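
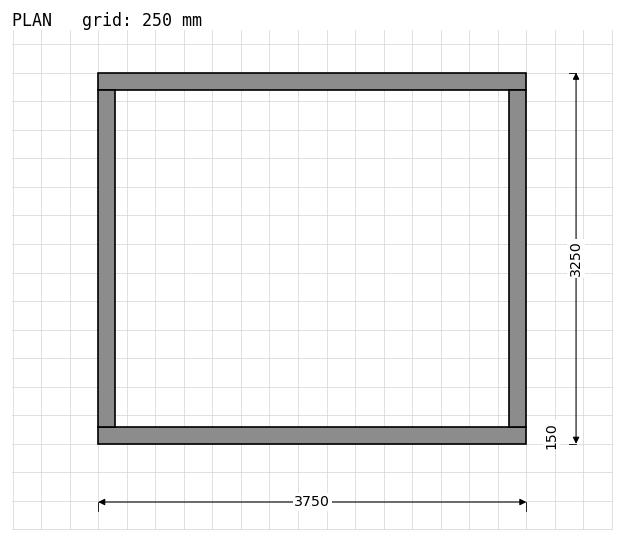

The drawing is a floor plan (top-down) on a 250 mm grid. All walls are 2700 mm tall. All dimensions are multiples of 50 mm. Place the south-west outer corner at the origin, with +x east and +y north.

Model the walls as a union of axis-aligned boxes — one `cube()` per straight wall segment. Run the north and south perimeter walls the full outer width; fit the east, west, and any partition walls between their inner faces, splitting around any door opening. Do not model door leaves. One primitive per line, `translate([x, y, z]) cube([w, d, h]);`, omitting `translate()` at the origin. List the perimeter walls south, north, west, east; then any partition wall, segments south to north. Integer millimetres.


cube([3750, 150, 2700]);
translate([0, 3100, 0]) cube([3750, 150, 2700]);
translate([0, 150, 0]) cube([150, 2950, 2700]);
translate([3600, 150, 0]) cube([150, 2950, 2700]);


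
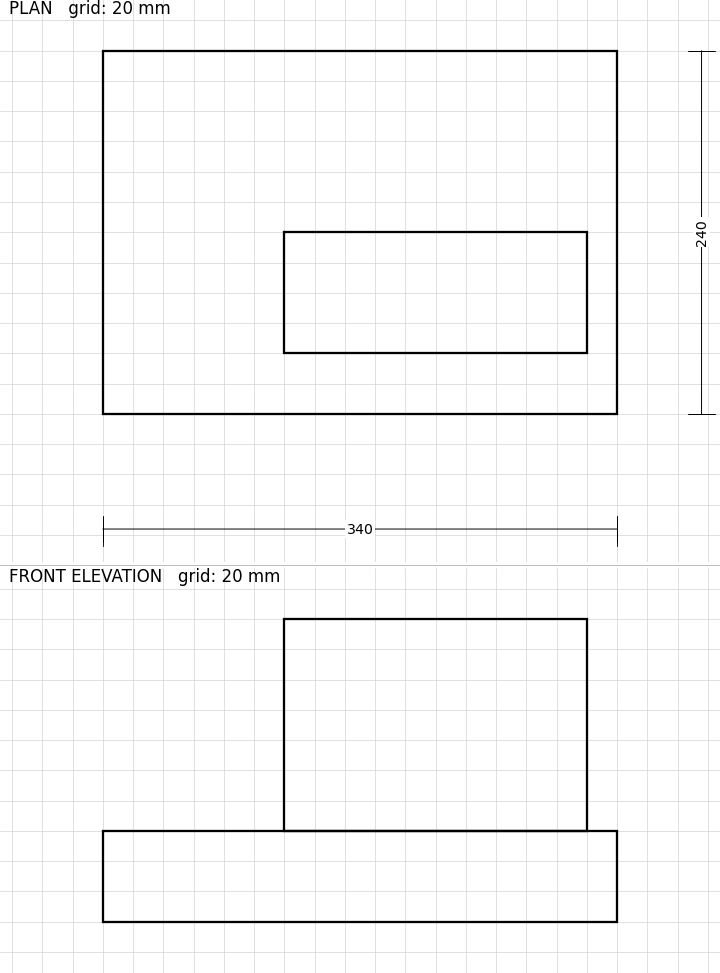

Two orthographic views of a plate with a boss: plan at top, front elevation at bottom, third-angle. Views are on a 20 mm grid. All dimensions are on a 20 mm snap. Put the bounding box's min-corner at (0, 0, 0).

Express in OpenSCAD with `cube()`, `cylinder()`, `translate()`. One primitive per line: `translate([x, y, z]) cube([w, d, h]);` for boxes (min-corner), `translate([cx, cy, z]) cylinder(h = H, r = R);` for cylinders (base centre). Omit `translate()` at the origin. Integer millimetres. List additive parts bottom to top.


cube([340, 240, 60]);
translate([120, 40, 60]) cube([200, 80, 140]);


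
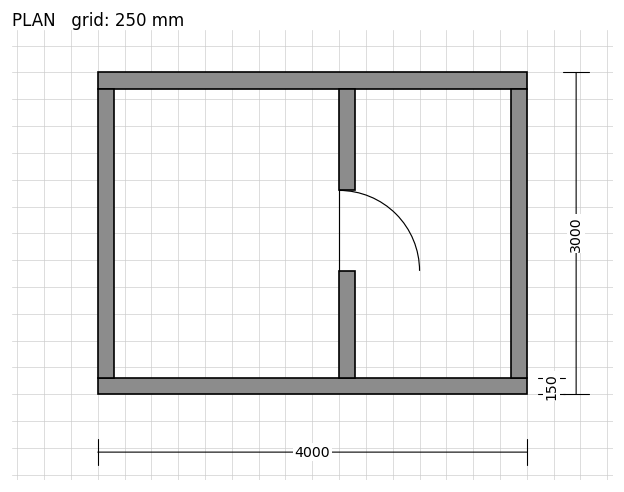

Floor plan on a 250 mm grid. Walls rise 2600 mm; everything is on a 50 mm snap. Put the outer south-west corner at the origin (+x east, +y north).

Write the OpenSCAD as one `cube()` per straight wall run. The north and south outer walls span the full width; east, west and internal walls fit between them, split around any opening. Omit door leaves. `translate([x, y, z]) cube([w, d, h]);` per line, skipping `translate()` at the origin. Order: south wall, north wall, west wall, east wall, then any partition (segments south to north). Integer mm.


cube([4000, 150, 2600]);
translate([0, 2850, 0]) cube([4000, 150, 2600]);
translate([0, 150, 0]) cube([150, 2700, 2600]);
translate([3850, 150, 0]) cube([150, 2700, 2600]);
translate([2250, 150, 0]) cube([150, 1000, 2600]);
translate([2250, 1900, 0]) cube([150, 950, 2600]);


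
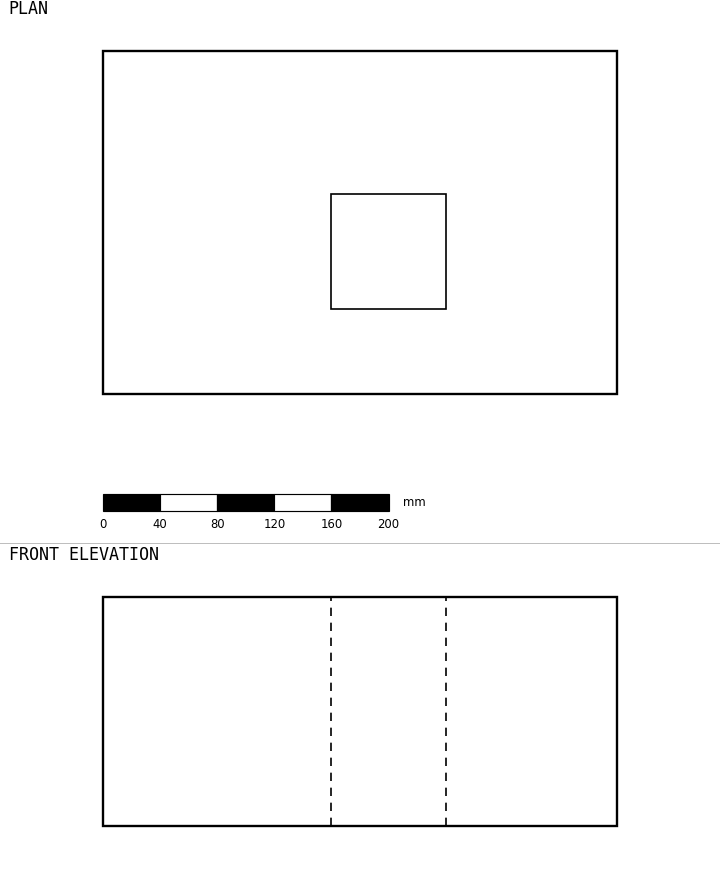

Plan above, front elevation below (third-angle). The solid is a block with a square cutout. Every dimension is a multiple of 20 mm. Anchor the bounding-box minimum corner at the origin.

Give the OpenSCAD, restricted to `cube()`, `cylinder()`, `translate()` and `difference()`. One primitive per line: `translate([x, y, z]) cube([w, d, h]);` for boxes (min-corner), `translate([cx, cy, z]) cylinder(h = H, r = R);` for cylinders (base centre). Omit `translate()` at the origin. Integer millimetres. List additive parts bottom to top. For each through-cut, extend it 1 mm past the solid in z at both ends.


difference() {
  cube([360, 240, 160]);
  translate([160, 60, -1]) cube([80, 80, 162]);
}


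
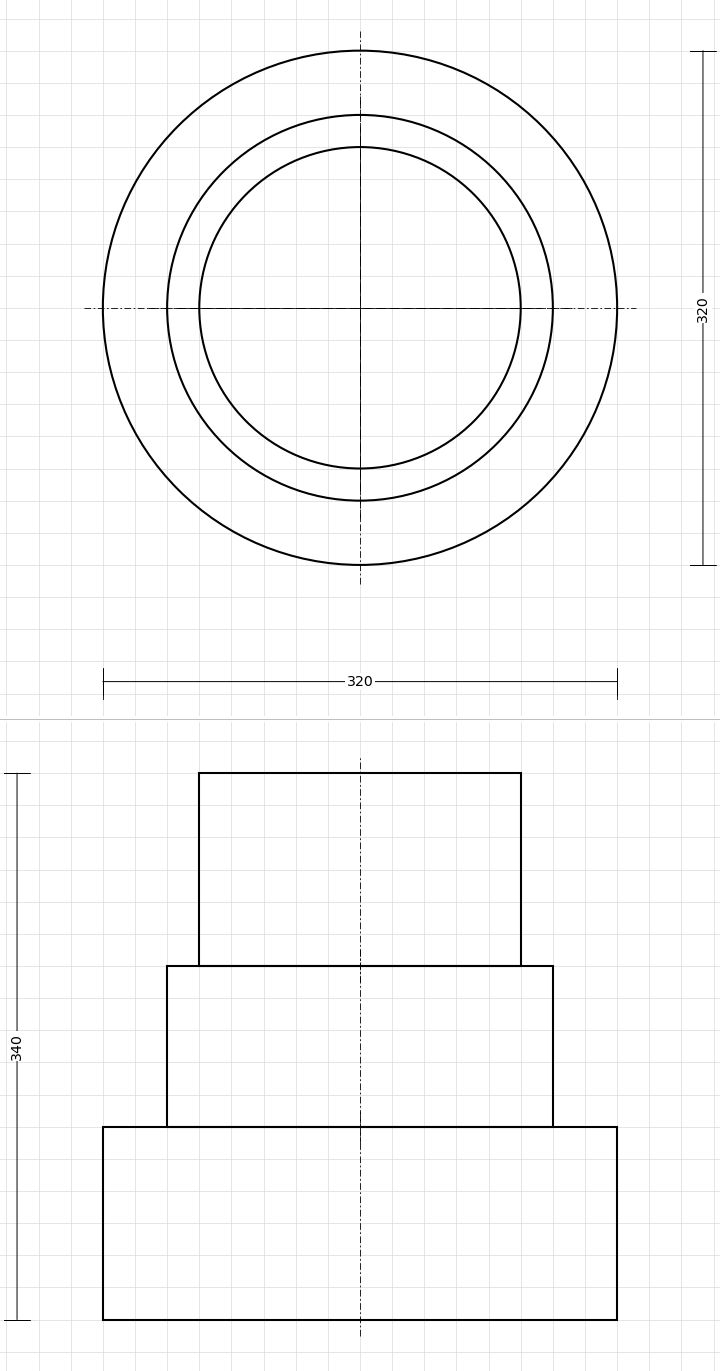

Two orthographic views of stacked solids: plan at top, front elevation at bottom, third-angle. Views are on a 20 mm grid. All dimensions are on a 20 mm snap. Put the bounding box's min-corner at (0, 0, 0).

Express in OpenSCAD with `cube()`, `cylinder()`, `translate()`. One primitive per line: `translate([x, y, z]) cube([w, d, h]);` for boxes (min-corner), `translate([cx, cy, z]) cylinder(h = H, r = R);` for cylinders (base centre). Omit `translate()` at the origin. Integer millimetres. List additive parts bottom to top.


translate([160, 160, 0]) cylinder(h = 120, r = 160);
translate([160, 160, 120]) cylinder(h = 100, r = 120);
translate([160, 160, 220]) cylinder(h = 120, r = 100);


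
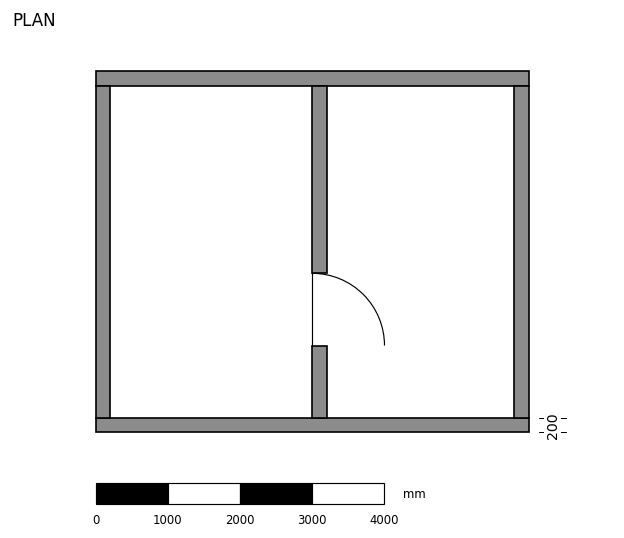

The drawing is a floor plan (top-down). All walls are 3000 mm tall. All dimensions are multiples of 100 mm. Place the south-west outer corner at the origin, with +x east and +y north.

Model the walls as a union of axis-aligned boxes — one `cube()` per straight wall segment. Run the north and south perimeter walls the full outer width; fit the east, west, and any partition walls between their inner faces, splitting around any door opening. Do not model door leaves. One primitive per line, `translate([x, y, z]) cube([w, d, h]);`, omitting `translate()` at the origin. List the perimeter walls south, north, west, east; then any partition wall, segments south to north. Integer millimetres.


cube([6000, 200, 3000]);
translate([0, 4800, 0]) cube([6000, 200, 3000]);
translate([0, 200, 0]) cube([200, 4600, 3000]);
translate([5800, 200, 0]) cube([200, 4600, 3000]);
translate([3000, 200, 0]) cube([200, 1000, 3000]);
translate([3000, 2200, 0]) cube([200, 2600, 3000]);


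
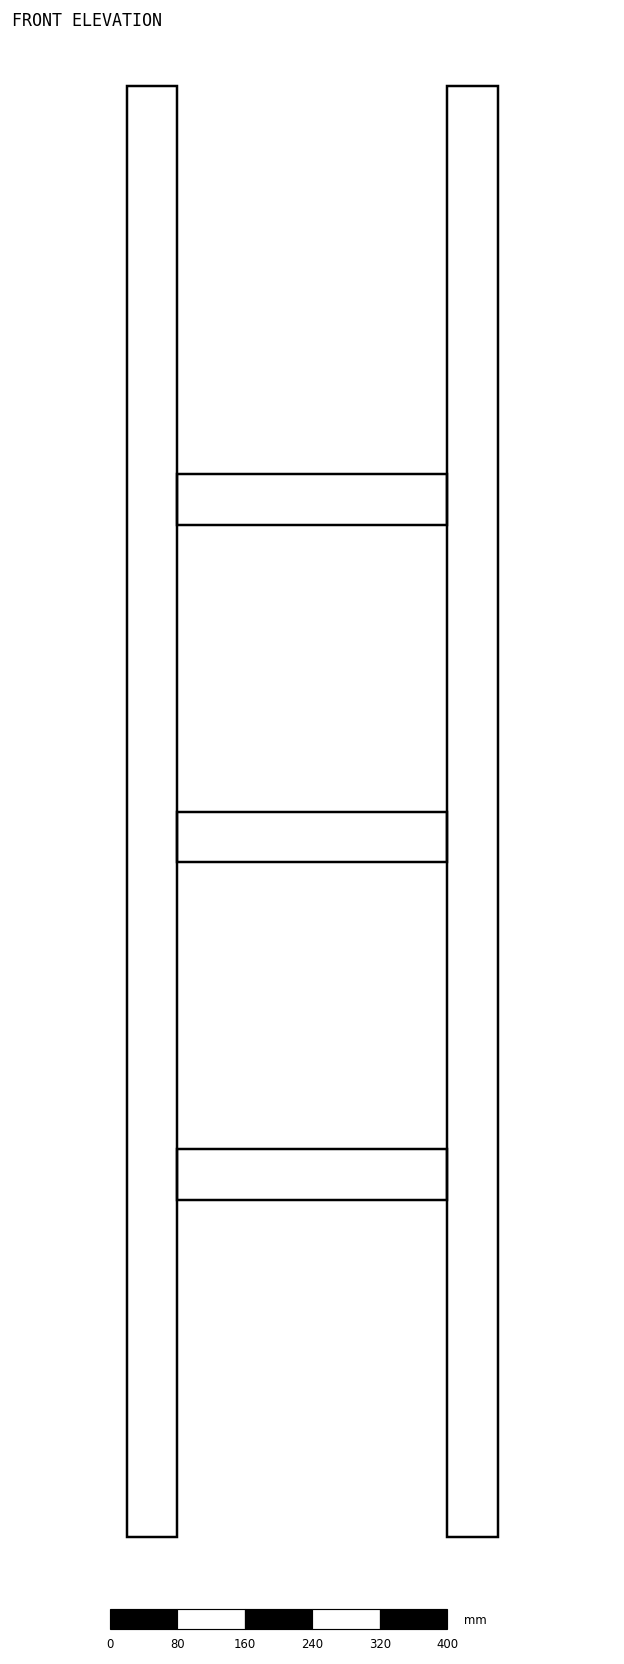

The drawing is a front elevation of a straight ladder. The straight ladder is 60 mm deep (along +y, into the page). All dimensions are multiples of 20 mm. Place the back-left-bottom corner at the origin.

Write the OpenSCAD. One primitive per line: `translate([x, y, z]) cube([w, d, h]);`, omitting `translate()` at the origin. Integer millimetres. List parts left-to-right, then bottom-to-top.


cube([60, 60, 1720]);
translate([60, 0, 400]) cube([320, 60, 60]);
translate([60, 0, 800]) cube([320, 60, 60]);
translate([60, 0, 1200]) cube([320, 60, 60]);
translate([380, 0, 0]) cube([60, 60, 1720]);


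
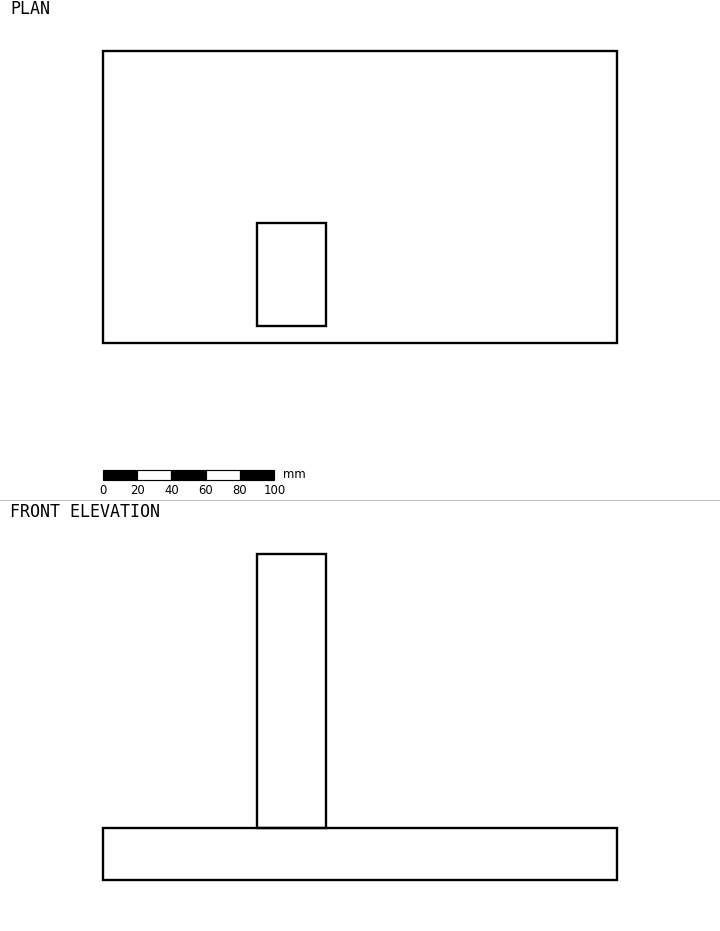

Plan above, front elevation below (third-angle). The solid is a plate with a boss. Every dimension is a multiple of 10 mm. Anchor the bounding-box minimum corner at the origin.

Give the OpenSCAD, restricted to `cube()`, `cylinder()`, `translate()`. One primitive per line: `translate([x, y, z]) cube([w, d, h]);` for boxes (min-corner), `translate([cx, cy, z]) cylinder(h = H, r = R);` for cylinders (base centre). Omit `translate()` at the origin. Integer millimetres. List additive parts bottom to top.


cube([300, 170, 30]);
translate([90, 10, 30]) cube([40, 60, 160]);


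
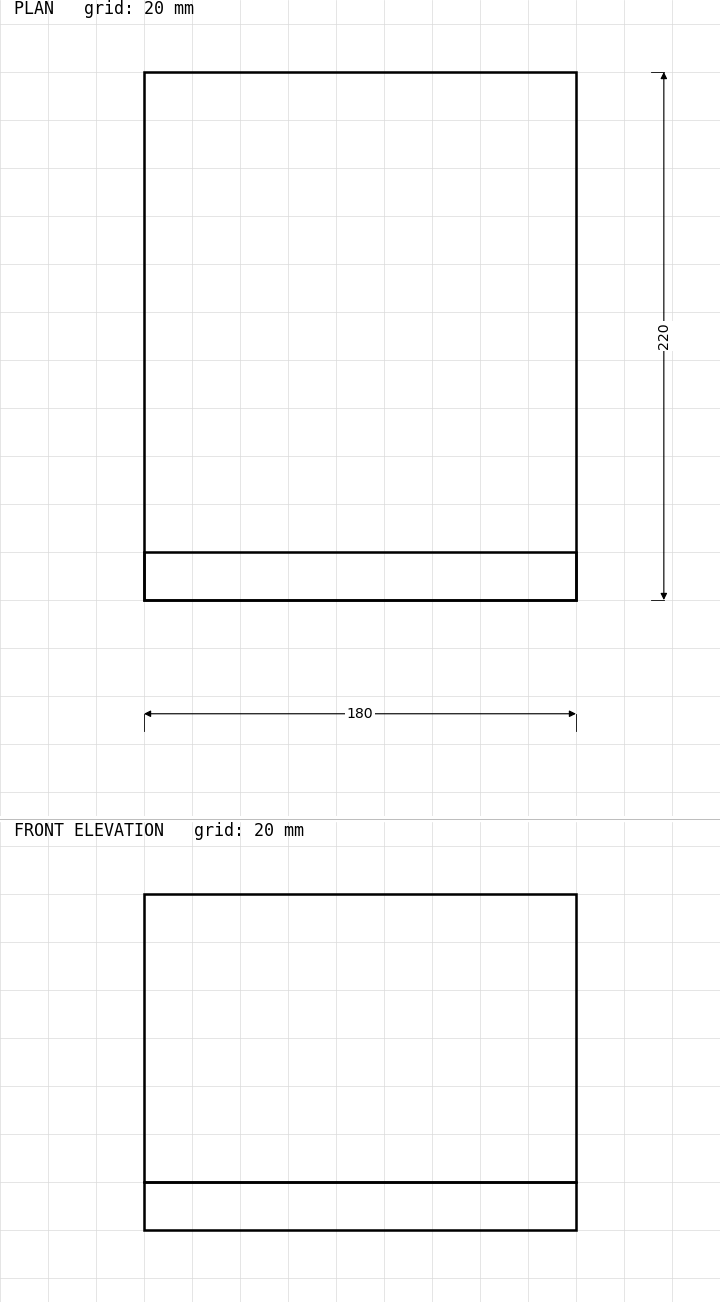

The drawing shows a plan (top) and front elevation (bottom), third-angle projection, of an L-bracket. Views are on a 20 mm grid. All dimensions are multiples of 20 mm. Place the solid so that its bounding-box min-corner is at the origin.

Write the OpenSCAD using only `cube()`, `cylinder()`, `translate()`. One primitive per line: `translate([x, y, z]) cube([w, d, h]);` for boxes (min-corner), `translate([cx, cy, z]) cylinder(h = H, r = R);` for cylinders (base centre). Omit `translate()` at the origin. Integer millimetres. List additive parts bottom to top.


cube([180, 220, 20]);
translate([0, 0, 20]) cube([180, 20, 120]);


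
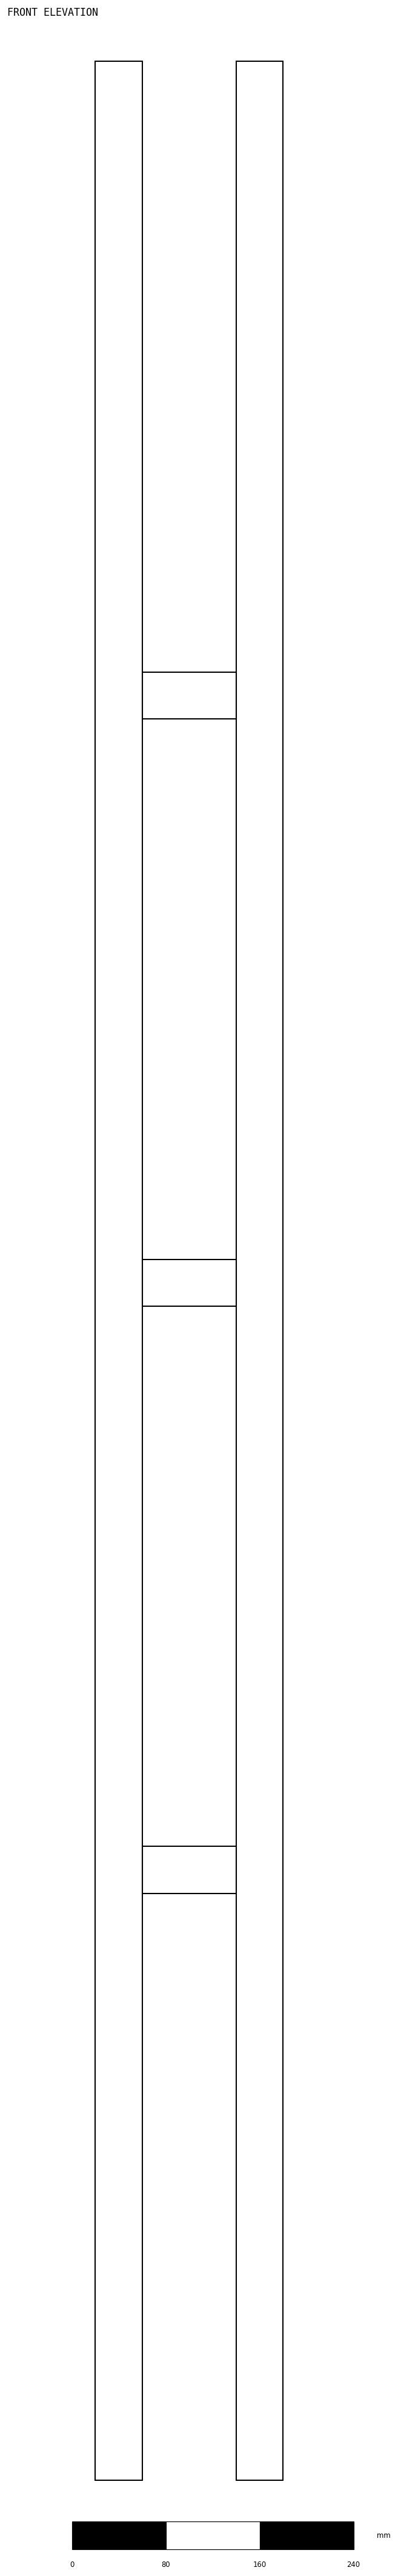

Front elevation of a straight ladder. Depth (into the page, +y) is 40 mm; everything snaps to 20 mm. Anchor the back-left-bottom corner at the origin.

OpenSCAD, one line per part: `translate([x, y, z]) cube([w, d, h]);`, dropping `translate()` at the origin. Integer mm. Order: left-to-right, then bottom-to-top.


cube([40, 40, 2060]);
translate([40, 0, 500]) cube([80, 40, 40]);
translate([40, 0, 1000]) cube([80, 40, 40]);
translate([40, 0, 1500]) cube([80, 40, 40]);
translate([120, 0, 0]) cube([40, 40, 2060]);


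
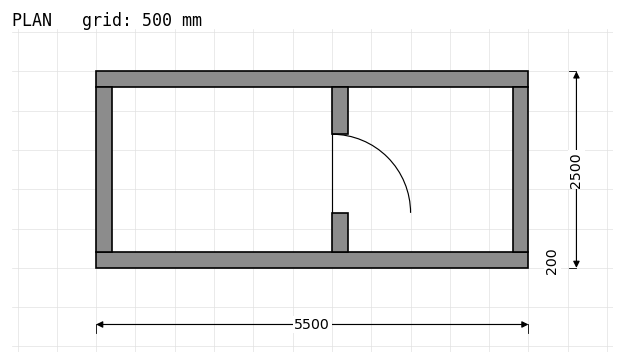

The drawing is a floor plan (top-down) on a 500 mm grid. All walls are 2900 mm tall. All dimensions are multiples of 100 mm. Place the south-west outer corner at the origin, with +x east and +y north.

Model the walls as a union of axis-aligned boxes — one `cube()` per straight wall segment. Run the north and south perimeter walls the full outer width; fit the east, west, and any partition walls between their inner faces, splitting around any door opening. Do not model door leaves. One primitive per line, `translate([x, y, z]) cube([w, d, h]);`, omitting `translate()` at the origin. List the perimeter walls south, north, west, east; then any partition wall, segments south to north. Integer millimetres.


cube([5500, 200, 2900]);
translate([0, 2300, 0]) cube([5500, 200, 2900]);
translate([0, 200, 0]) cube([200, 2100, 2900]);
translate([5300, 200, 0]) cube([200, 2100, 2900]);
translate([3000, 200, 0]) cube([200, 500, 2900]);
translate([3000, 1700, 0]) cube([200, 600, 2900]);


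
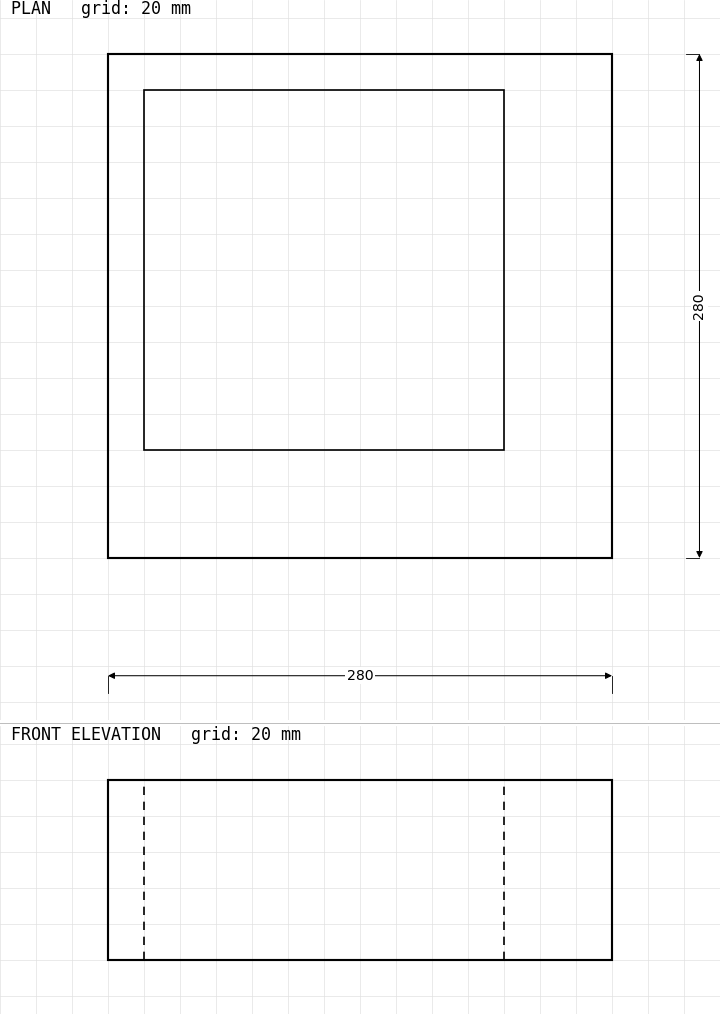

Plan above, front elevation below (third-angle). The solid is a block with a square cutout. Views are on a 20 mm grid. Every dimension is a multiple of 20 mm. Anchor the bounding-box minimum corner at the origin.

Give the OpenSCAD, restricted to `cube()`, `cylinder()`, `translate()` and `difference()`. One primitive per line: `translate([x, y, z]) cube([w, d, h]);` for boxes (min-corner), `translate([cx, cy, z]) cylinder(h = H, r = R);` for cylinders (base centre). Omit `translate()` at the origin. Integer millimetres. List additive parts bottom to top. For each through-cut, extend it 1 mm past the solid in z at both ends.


difference() {
  cube([280, 280, 100]);
  translate([20, 60, -1]) cube([200, 200, 102]);
}


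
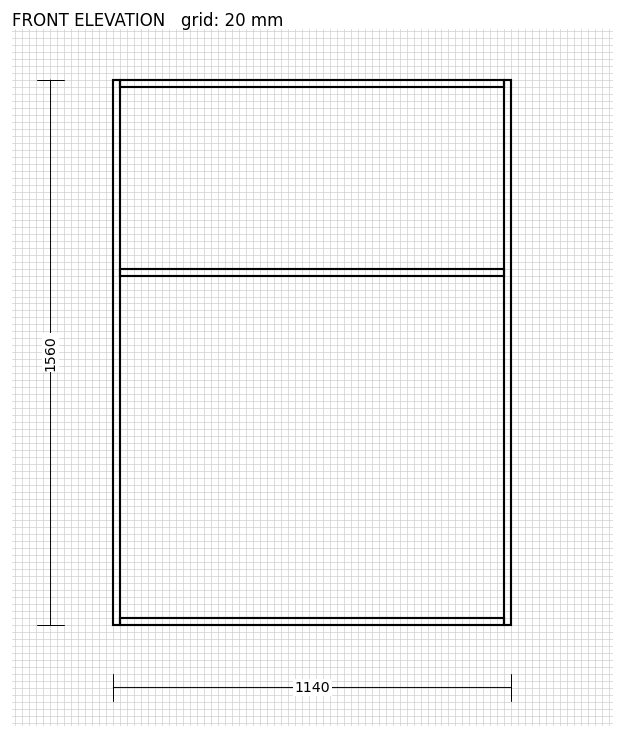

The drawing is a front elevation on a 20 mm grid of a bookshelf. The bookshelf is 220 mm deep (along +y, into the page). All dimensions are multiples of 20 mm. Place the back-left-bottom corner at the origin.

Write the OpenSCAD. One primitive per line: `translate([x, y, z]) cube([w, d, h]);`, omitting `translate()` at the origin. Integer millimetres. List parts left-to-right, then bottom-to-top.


cube([20, 220, 1560]);
translate([20, 0, 0]) cube([1100, 220, 20]);
translate([20, 0, 1000]) cube([1100, 220, 20]);
translate([20, 0, 1540]) cube([1100, 220, 20]);
translate([1120, 0, 0]) cube([20, 220, 1560]);


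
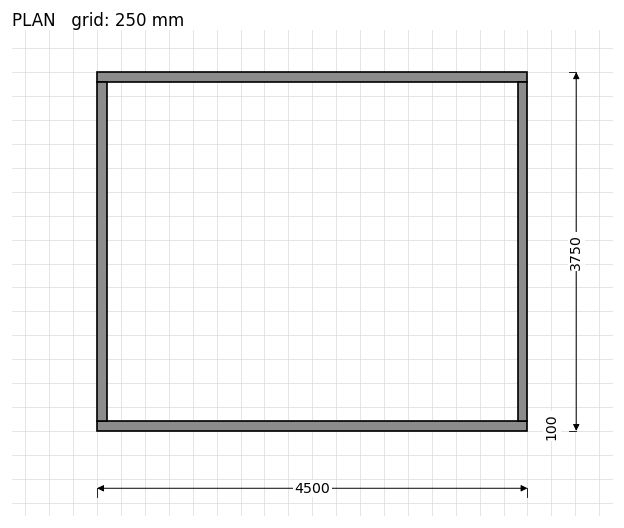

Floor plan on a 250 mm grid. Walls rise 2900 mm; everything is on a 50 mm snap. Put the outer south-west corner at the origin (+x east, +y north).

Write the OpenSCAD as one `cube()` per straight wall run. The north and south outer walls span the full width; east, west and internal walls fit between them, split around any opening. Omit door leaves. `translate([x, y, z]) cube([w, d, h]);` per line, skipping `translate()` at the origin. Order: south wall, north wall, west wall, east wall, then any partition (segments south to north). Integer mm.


cube([4500, 100, 2900]);
translate([0, 3650, 0]) cube([4500, 100, 2900]);
translate([0, 100, 0]) cube([100, 3550, 2900]);
translate([4400, 100, 0]) cube([100, 3550, 2900]);


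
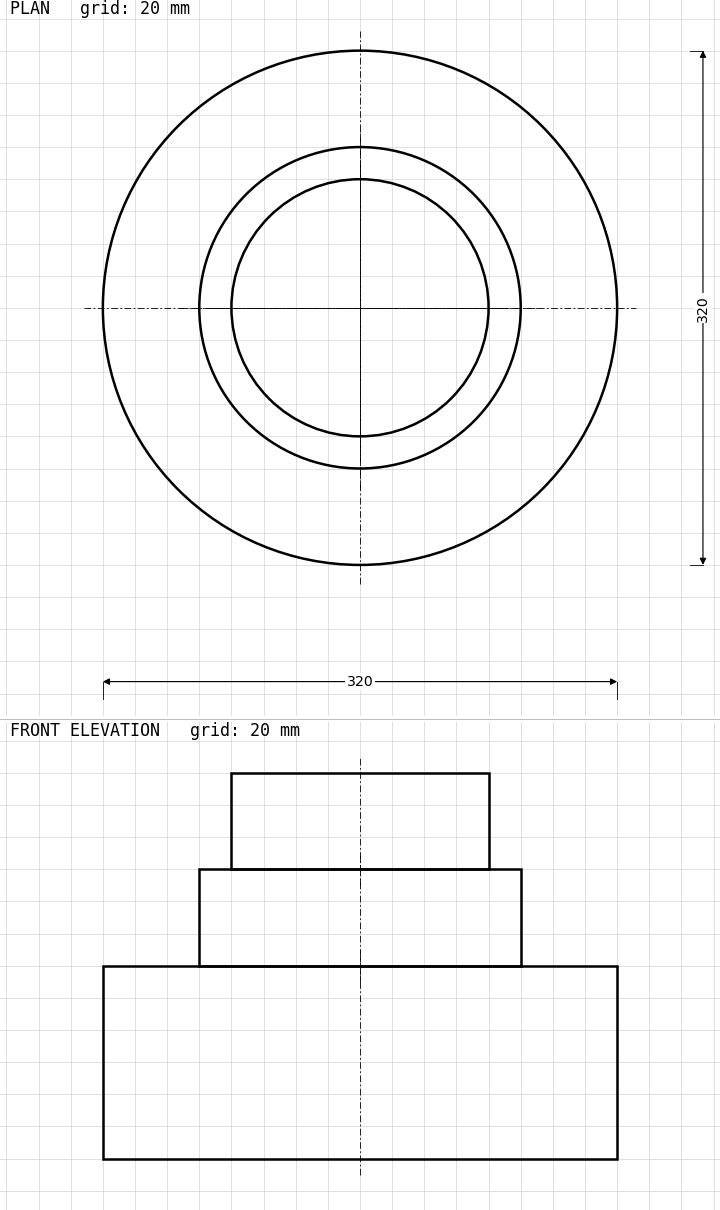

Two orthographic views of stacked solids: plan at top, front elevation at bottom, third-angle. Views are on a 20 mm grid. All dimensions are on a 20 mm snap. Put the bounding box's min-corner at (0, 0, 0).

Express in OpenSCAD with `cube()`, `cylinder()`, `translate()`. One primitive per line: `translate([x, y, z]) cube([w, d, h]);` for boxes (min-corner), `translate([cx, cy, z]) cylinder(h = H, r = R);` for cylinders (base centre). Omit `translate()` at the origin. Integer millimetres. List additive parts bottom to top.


translate([160, 160, 0]) cylinder(h = 120, r = 160);
translate([160, 160, 120]) cylinder(h = 60, r = 100);
translate([160, 160, 180]) cylinder(h = 60, r = 80);


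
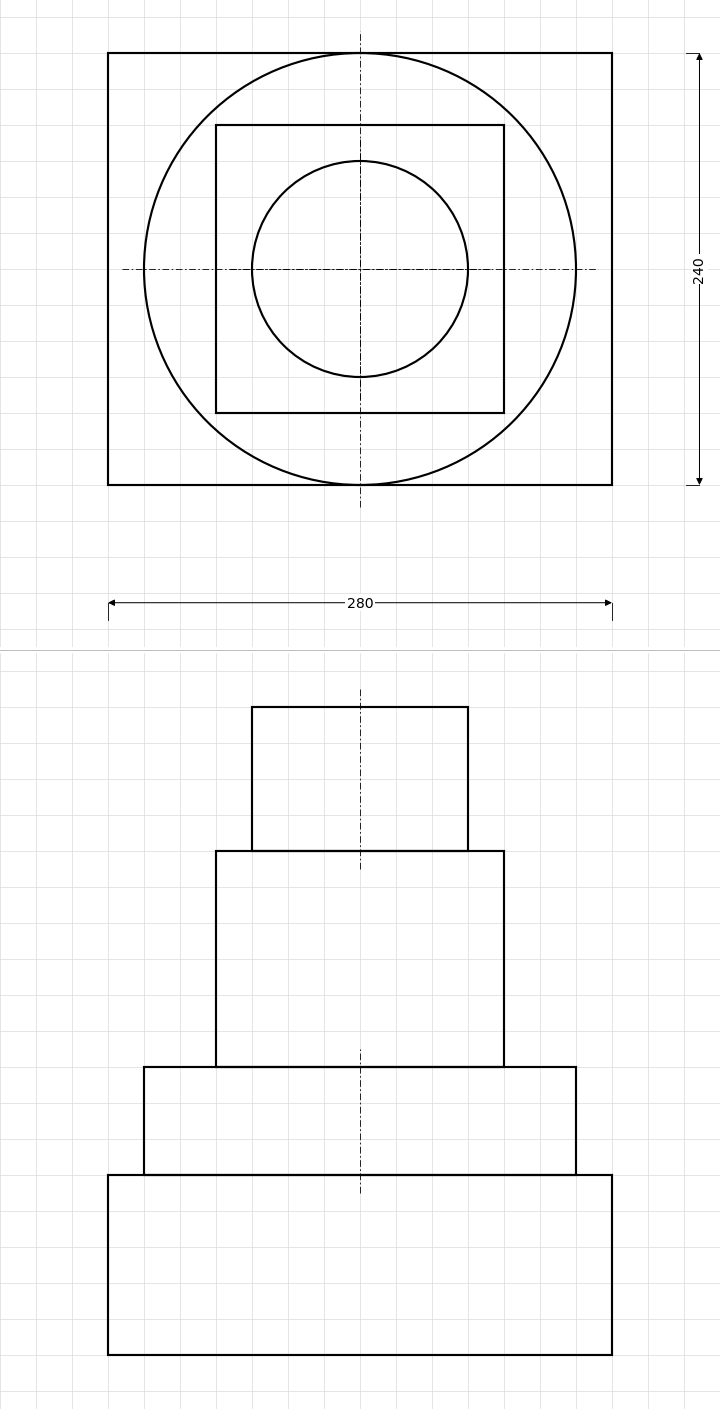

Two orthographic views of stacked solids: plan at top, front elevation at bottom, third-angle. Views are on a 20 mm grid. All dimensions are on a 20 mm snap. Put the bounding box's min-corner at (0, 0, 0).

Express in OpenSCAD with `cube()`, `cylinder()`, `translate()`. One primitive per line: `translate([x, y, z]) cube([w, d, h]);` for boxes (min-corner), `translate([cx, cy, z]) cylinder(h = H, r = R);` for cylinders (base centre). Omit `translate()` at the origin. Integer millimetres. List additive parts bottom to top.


cube([280, 240, 100]);
translate([140, 120, 100]) cylinder(h = 60, r = 120);
translate([60, 40, 160]) cube([160, 160, 120]);
translate([140, 120, 280]) cylinder(h = 80, r = 60);


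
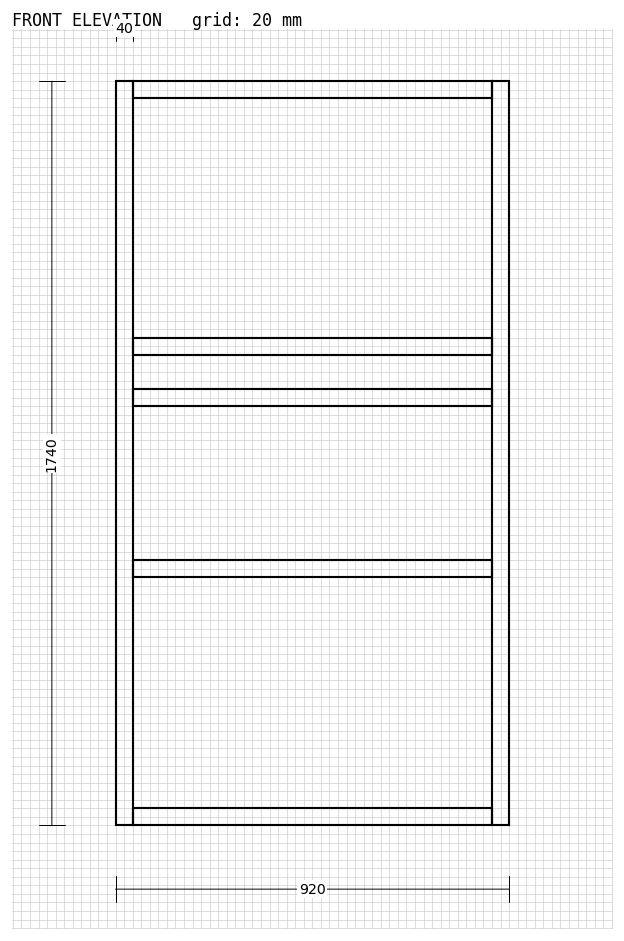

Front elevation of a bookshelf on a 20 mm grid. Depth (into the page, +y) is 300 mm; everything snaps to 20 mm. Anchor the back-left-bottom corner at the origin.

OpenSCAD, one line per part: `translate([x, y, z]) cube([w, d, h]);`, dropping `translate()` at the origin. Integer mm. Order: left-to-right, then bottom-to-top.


cube([40, 300, 1740]);
translate([40, 0, 0]) cube([840, 300, 40]);
translate([40, 0, 580]) cube([840, 300, 40]);
translate([40, 0, 980]) cube([840, 300, 40]);
translate([40, 0, 1100]) cube([840, 300, 40]);
translate([40, 0, 1700]) cube([840, 300, 40]);
translate([880, 0, 0]) cube([40, 300, 1740]);


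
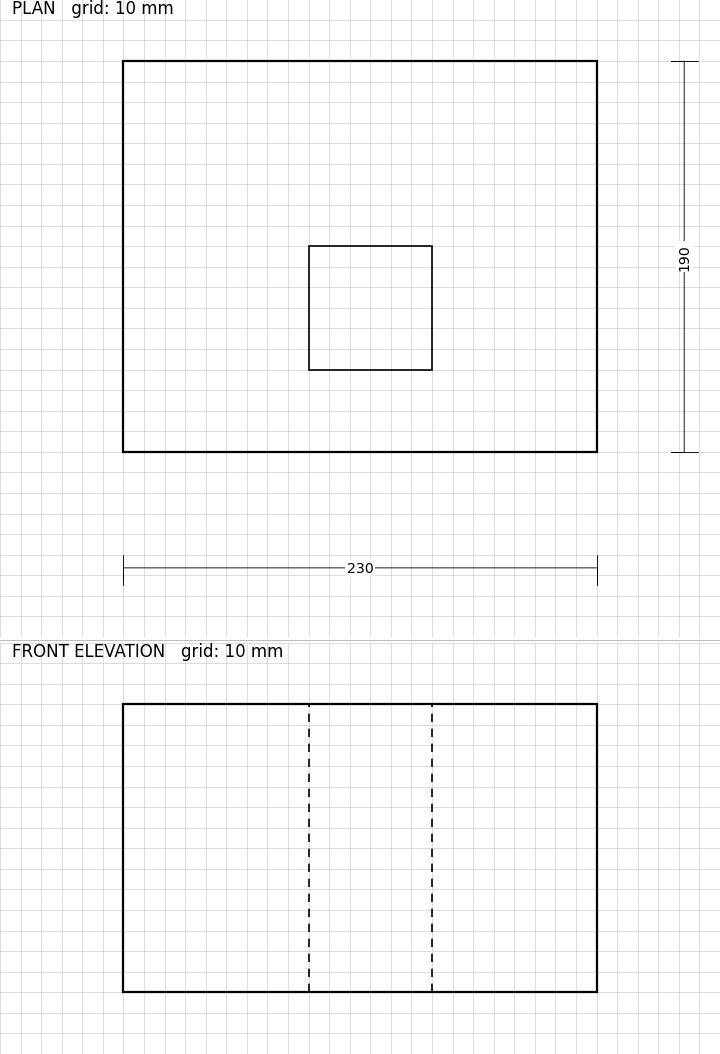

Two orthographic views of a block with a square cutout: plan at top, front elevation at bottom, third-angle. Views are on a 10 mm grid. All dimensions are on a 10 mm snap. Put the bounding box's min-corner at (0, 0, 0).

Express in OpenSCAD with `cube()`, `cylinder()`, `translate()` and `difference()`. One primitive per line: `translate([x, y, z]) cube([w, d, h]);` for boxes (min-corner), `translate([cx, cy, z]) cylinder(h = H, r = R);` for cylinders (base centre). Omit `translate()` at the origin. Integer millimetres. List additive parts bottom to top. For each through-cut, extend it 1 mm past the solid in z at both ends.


difference() {
  cube([230, 190, 140]);
  translate([90, 40, -1]) cube([60, 60, 142]);
}


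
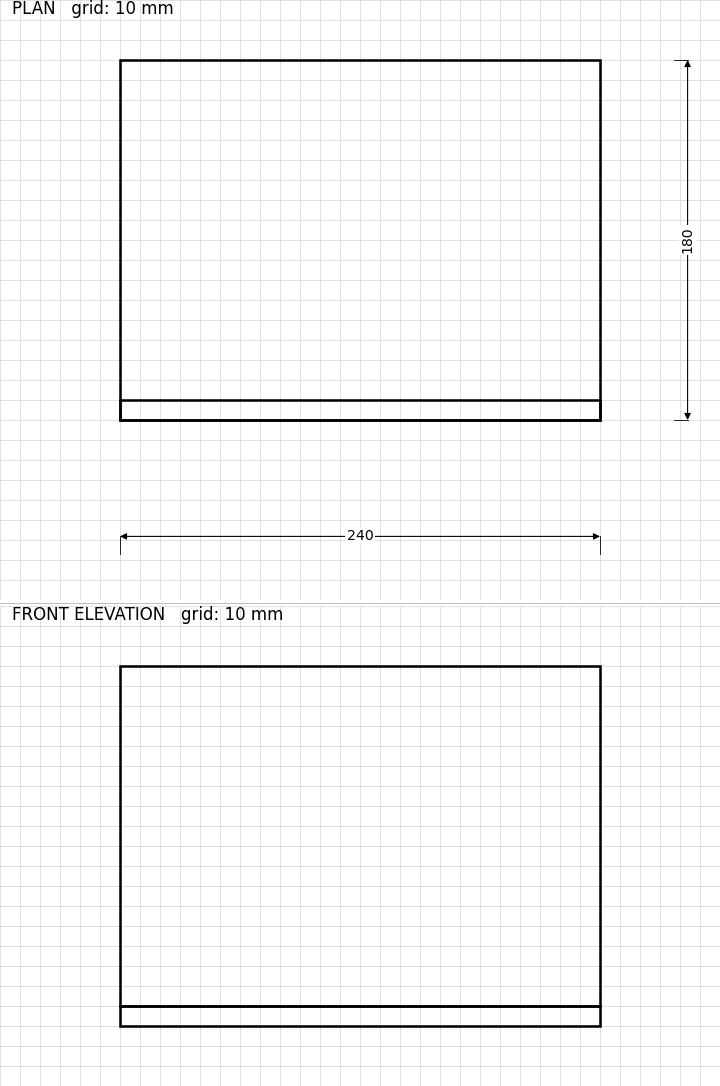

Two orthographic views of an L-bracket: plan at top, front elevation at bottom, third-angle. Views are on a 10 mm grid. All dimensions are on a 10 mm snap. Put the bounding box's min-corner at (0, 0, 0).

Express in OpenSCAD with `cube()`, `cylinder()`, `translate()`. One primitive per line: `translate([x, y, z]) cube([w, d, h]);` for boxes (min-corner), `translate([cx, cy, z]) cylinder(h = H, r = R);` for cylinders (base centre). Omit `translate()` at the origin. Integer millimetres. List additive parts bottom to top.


cube([240, 180, 10]);
translate([0, 0, 10]) cube([240, 10, 170]);


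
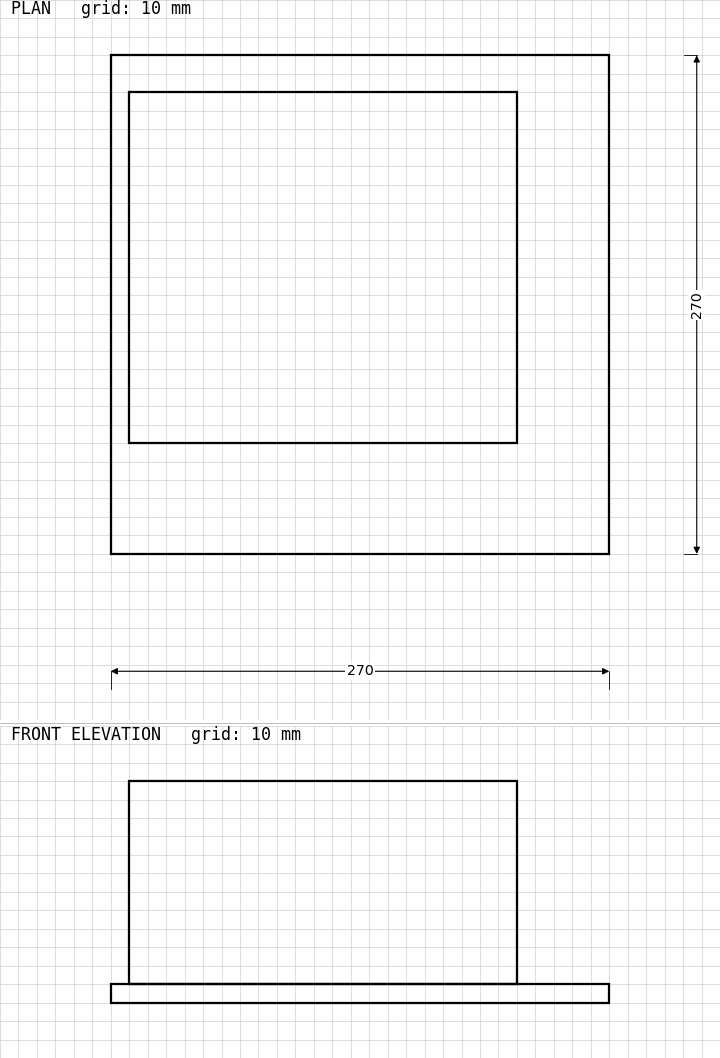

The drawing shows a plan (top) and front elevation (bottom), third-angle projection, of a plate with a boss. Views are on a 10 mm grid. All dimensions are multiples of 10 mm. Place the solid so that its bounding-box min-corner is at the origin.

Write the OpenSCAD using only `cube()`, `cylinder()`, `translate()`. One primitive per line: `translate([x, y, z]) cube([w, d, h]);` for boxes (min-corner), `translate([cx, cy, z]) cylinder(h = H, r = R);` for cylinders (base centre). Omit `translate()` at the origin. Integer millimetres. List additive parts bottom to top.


cube([270, 270, 10]);
translate([10, 60, 10]) cube([210, 190, 110]);


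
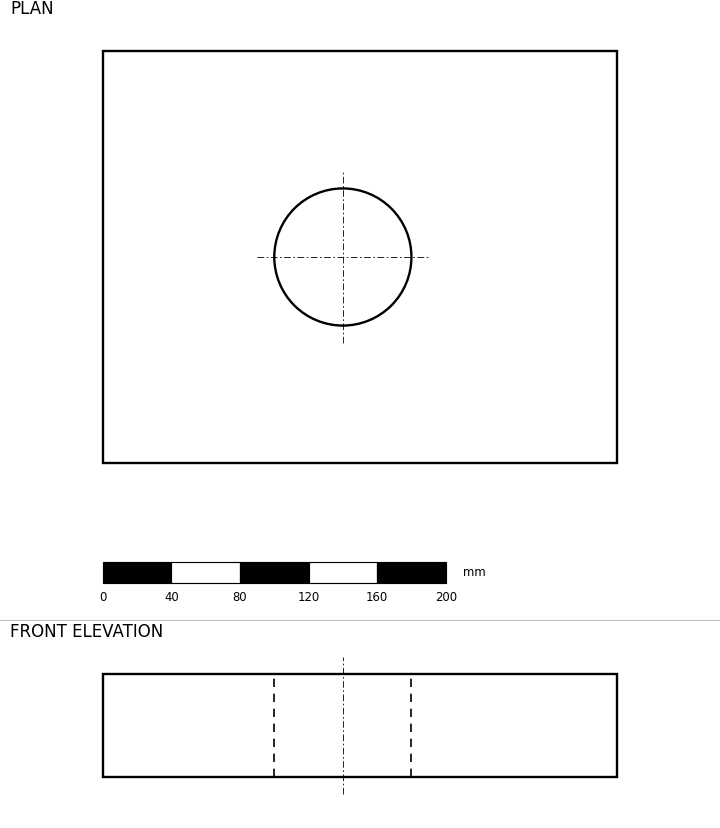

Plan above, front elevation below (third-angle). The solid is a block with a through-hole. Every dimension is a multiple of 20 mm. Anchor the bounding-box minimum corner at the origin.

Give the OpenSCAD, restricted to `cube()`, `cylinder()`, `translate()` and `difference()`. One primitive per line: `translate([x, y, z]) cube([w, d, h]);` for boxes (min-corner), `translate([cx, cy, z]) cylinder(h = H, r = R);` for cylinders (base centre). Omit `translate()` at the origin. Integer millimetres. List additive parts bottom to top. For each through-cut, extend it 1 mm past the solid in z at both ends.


difference() {
  cube([300, 240, 60]);
  translate([140, 120, -1]) cylinder(h = 62, r = 40);
}


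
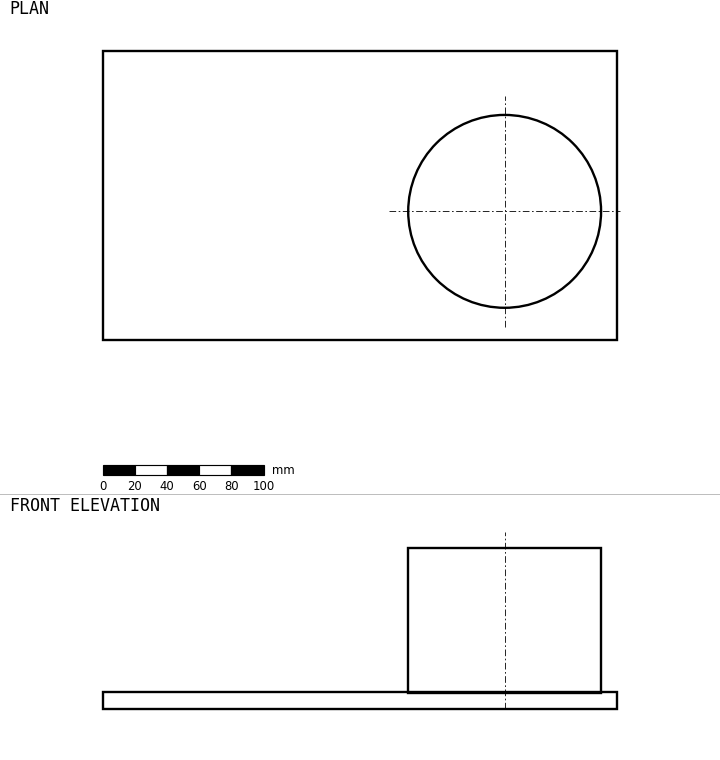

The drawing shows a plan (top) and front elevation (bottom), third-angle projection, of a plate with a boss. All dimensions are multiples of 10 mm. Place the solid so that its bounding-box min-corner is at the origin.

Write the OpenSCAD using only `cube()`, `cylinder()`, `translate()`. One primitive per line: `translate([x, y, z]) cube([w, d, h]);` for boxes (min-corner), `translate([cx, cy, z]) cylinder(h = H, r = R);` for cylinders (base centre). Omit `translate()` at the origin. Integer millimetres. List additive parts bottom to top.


cube([320, 180, 10]);
translate([250, 80, 10]) cylinder(h = 90, r = 60);


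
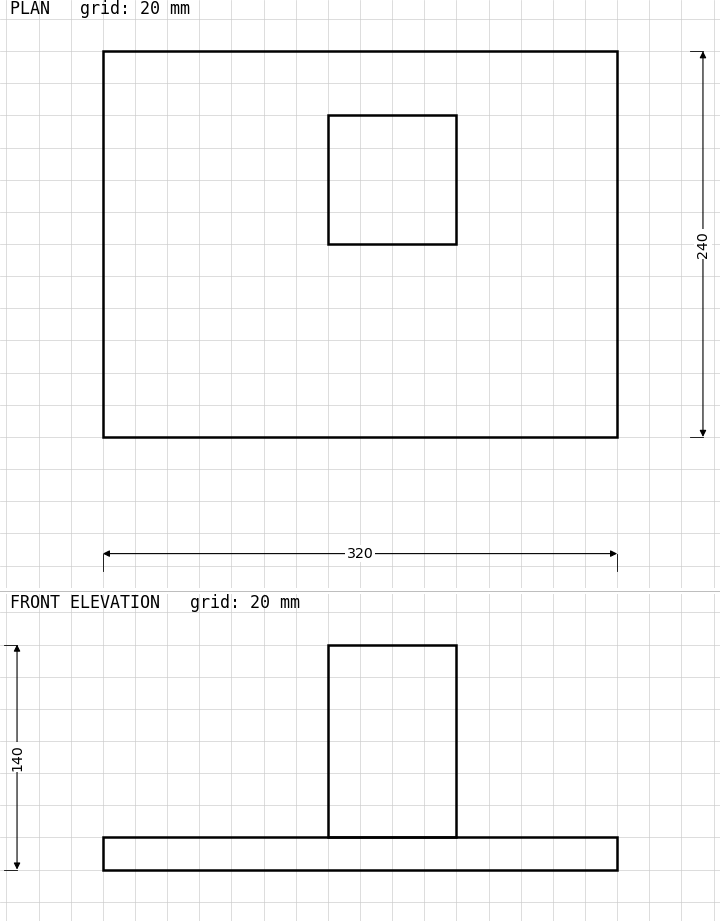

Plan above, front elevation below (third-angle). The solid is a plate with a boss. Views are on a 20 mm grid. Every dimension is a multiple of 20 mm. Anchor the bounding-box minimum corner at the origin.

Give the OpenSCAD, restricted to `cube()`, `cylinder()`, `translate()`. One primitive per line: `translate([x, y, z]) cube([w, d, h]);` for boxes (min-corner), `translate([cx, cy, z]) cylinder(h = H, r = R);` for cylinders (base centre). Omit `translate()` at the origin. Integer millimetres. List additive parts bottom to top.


cube([320, 240, 20]);
translate([140, 120, 20]) cube([80, 80, 120]);


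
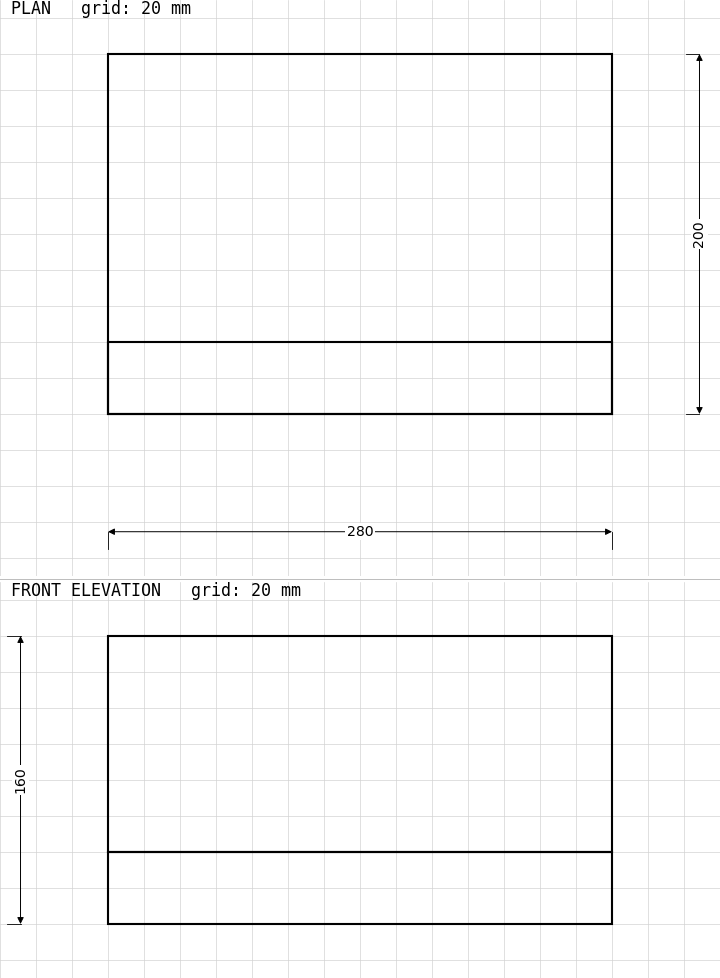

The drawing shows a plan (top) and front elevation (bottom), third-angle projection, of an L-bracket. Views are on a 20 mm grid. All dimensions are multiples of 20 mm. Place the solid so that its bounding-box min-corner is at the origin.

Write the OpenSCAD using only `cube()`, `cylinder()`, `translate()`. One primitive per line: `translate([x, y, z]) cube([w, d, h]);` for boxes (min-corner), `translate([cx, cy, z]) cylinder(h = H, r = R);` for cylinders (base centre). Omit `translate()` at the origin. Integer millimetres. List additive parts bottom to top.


cube([280, 200, 40]);
translate([0, 0, 40]) cube([280, 40, 120]);


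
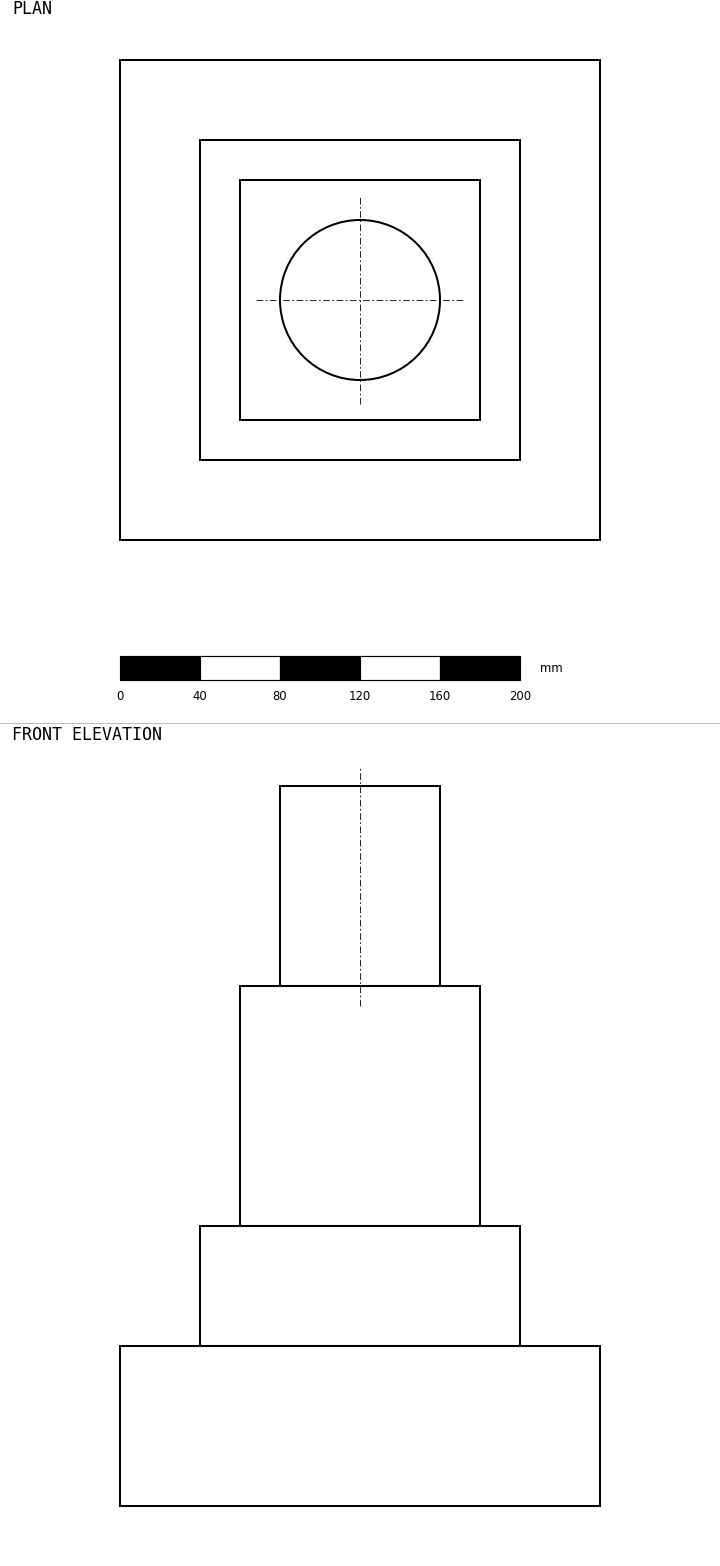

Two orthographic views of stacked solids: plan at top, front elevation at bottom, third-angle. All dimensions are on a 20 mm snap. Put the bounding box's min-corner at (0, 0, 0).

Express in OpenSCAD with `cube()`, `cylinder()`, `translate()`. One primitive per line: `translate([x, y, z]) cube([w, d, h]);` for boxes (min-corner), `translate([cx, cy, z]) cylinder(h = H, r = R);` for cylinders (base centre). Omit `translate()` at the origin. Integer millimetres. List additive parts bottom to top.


cube([240, 240, 80]);
translate([40, 40, 80]) cube([160, 160, 60]);
translate([60, 60, 140]) cube([120, 120, 120]);
translate([120, 120, 260]) cylinder(h = 100, r = 40);


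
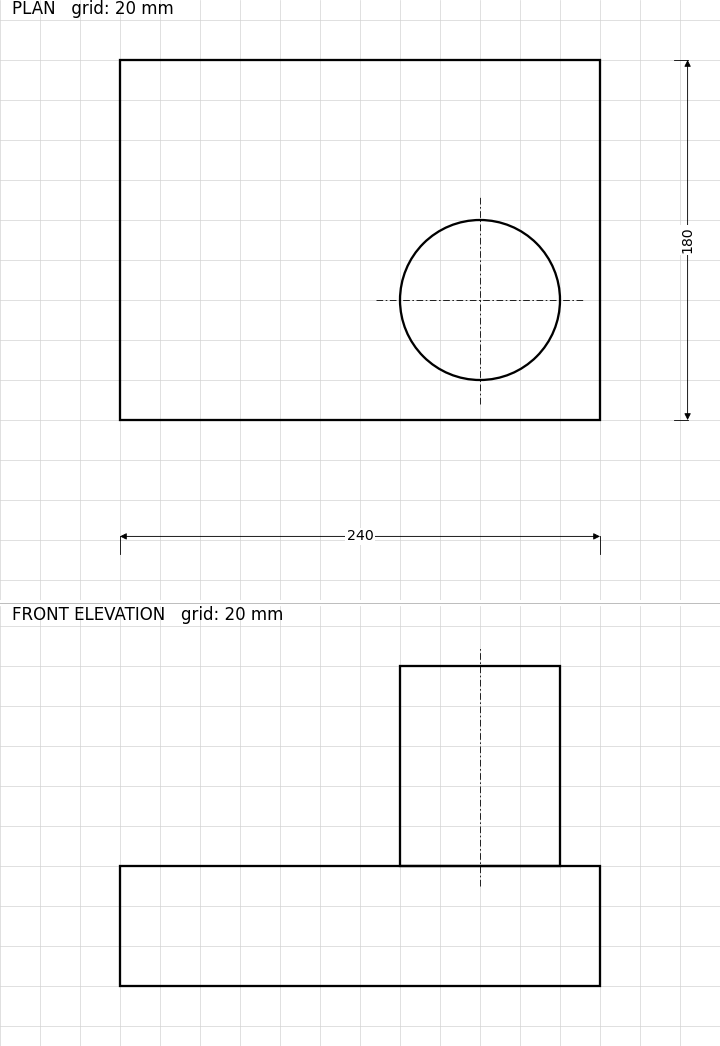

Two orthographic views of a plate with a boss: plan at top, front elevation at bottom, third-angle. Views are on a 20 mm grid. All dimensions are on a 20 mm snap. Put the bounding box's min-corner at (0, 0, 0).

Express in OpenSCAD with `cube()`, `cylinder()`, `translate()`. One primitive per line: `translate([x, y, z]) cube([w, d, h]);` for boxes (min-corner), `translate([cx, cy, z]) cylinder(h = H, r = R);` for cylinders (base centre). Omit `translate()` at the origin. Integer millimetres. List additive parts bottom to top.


cube([240, 180, 60]);
translate([180, 60, 60]) cylinder(h = 100, r = 40);


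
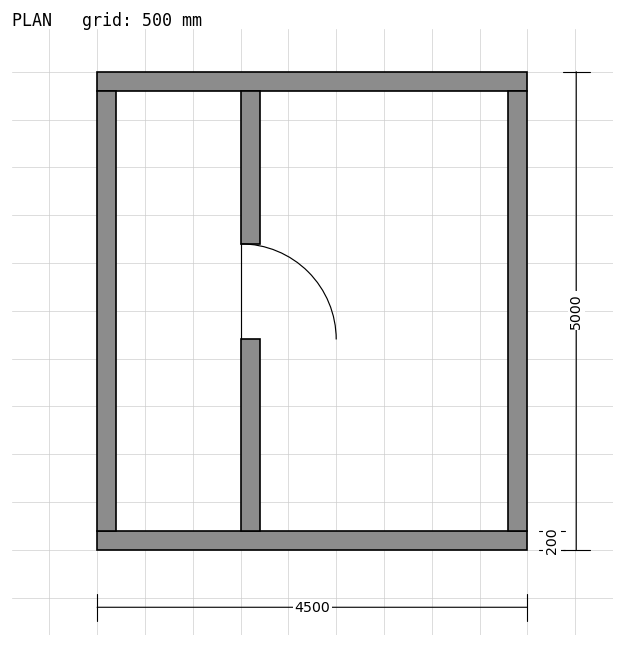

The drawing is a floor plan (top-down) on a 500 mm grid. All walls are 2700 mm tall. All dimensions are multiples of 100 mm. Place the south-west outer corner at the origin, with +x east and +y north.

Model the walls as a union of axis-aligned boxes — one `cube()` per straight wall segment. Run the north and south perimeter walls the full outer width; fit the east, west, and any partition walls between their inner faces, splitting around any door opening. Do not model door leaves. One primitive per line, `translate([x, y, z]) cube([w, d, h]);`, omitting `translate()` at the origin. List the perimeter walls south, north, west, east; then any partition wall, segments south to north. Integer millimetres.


cube([4500, 200, 2700]);
translate([0, 4800, 0]) cube([4500, 200, 2700]);
translate([0, 200, 0]) cube([200, 4600, 2700]);
translate([4300, 200, 0]) cube([200, 4600, 2700]);
translate([1500, 200, 0]) cube([200, 2000, 2700]);
translate([1500, 3200, 0]) cube([200, 1600, 2700]);


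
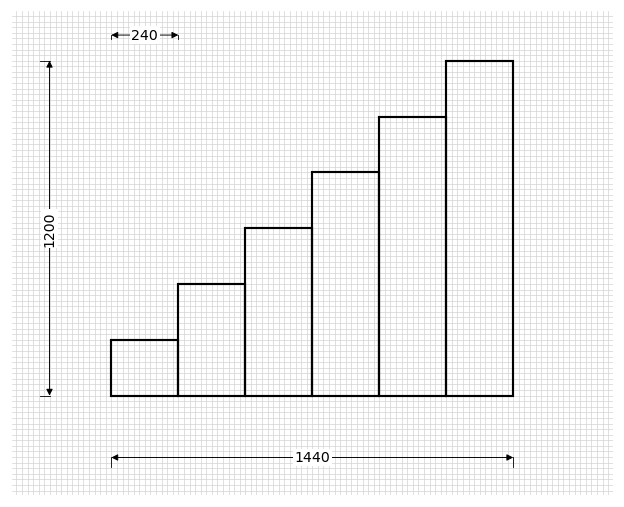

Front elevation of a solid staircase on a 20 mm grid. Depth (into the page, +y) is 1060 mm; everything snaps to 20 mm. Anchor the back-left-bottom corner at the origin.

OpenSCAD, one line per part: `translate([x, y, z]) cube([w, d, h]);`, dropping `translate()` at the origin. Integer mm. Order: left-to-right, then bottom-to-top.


cube([240, 1060, 200]);
translate([240, 0, 0]) cube([240, 1060, 400]);
translate([480, 0, 0]) cube([240, 1060, 600]);
translate([720, 0, 0]) cube([240, 1060, 800]);
translate([960, 0, 0]) cube([240, 1060, 1000]);
translate([1200, 0, 0]) cube([240, 1060, 1200]);


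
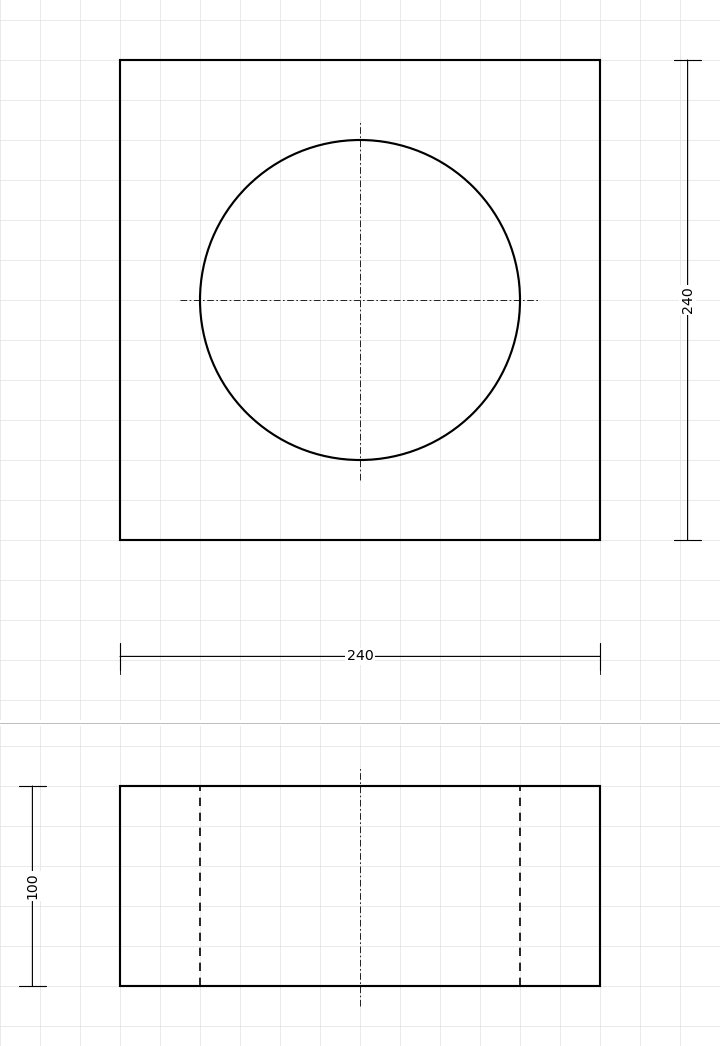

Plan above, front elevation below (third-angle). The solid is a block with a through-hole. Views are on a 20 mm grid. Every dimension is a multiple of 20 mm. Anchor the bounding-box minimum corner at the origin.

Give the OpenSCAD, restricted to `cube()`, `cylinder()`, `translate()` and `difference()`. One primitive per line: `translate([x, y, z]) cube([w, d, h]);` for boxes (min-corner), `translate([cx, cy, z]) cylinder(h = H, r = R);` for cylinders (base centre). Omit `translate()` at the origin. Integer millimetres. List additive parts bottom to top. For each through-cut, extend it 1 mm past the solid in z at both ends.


difference() {
  cube([240, 240, 100]);
  translate([120, 120, -1]) cylinder(h = 102, r = 80);
}


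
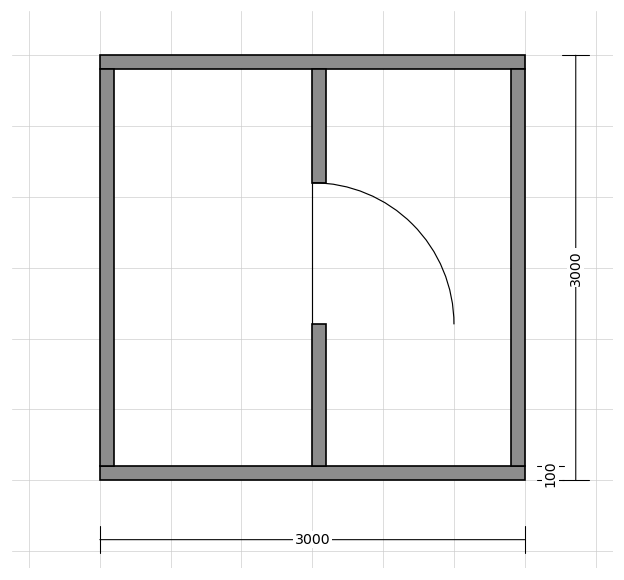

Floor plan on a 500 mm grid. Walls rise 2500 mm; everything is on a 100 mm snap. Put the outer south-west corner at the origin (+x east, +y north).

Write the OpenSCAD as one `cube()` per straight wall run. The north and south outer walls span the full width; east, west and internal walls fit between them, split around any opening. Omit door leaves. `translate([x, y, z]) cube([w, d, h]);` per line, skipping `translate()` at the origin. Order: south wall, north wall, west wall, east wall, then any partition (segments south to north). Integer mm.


cube([3000, 100, 2500]);
translate([0, 2900, 0]) cube([3000, 100, 2500]);
translate([0, 100, 0]) cube([100, 2800, 2500]);
translate([2900, 100, 0]) cube([100, 2800, 2500]);
translate([1500, 100, 0]) cube([100, 1000, 2500]);
translate([1500, 2100, 0]) cube([100, 800, 2500]);


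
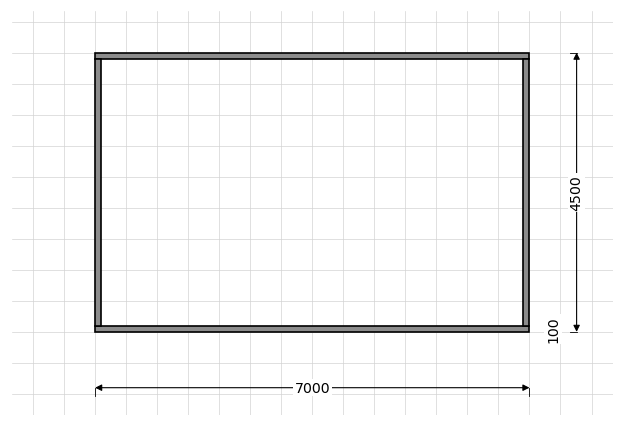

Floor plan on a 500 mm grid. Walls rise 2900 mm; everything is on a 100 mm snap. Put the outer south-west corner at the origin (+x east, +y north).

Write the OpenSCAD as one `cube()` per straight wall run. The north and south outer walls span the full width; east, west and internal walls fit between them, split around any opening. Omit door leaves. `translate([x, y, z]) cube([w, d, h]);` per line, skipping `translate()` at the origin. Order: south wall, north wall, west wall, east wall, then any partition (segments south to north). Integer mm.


cube([7000, 100, 2900]);
translate([0, 4400, 0]) cube([7000, 100, 2900]);
translate([0, 100, 0]) cube([100, 4300, 2900]);
translate([6900, 100, 0]) cube([100, 4300, 2900]);


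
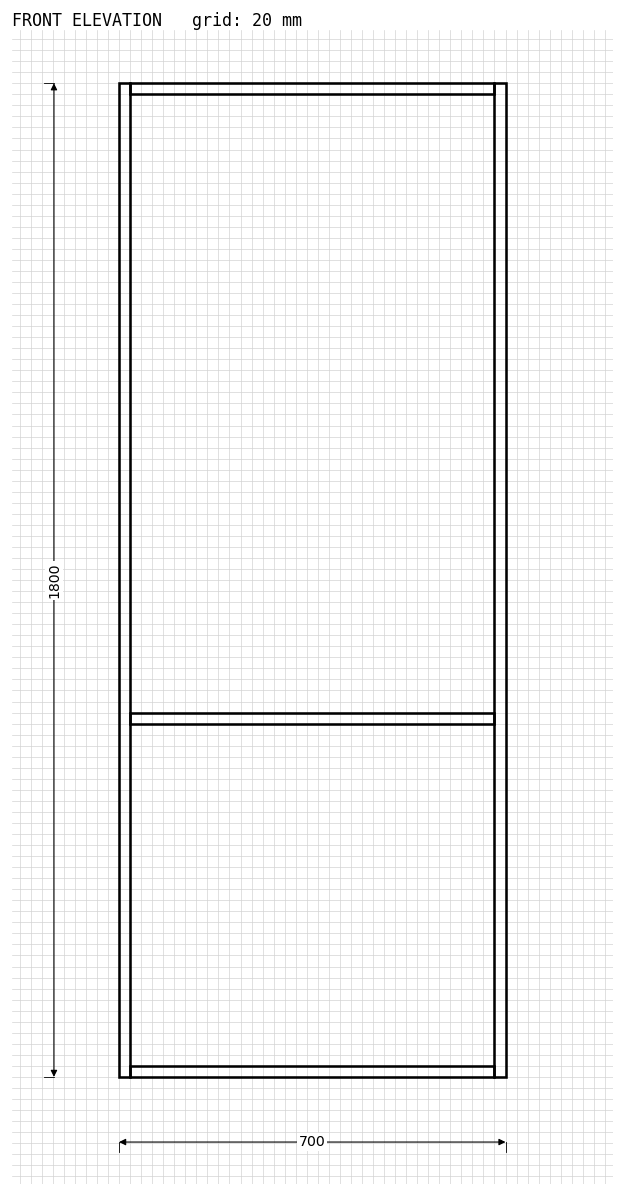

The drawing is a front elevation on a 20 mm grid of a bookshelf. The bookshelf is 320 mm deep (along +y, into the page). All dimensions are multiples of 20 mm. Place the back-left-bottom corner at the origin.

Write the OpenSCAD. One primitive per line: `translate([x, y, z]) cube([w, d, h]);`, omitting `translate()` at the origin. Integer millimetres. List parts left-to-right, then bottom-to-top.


cube([20, 320, 1800]);
translate([20, 0, 0]) cube([660, 320, 20]);
translate([20, 0, 640]) cube([660, 320, 20]);
translate([20, 0, 1780]) cube([660, 320, 20]);
translate([680, 0, 0]) cube([20, 320, 1800]);


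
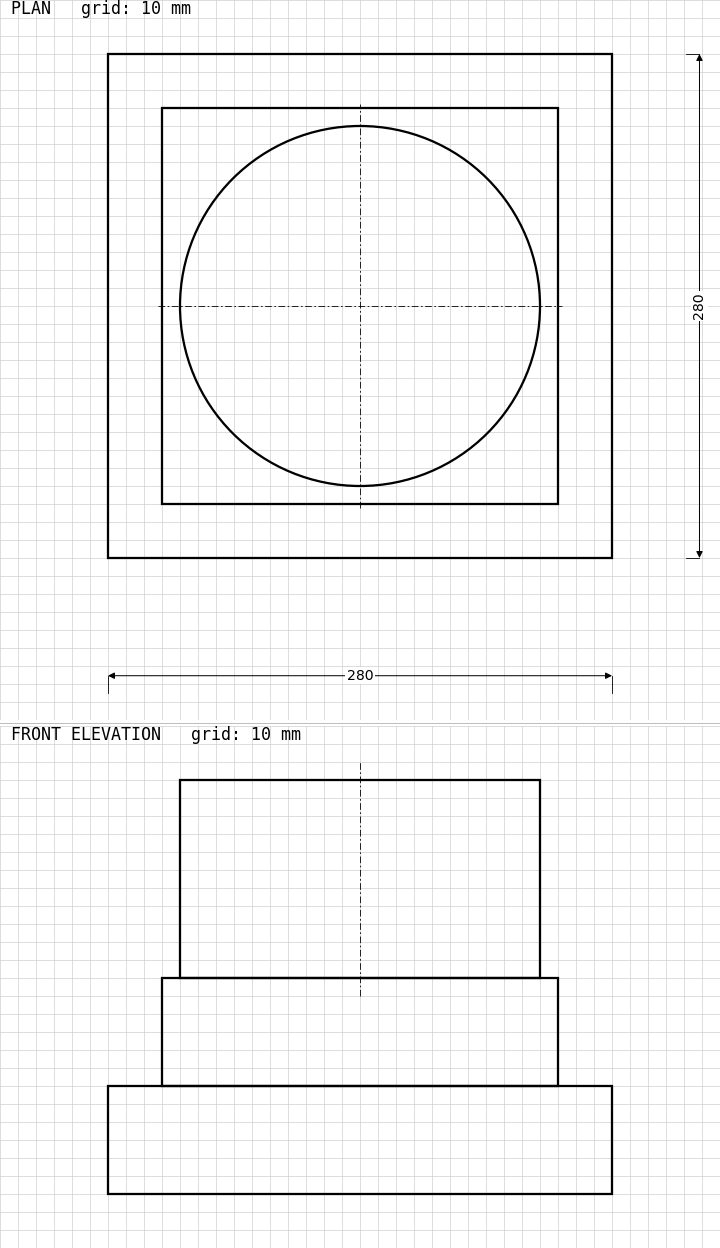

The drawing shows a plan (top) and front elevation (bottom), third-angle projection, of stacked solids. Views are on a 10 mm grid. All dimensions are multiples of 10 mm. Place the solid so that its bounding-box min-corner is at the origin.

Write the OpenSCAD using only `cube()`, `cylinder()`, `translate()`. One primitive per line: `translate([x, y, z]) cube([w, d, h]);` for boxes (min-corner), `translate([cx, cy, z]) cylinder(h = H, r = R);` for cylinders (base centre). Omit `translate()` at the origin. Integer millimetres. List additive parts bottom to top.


cube([280, 280, 60]);
translate([30, 30, 60]) cube([220, 220, 60]);
translate([140, 140, 120]) cylinder(h = 110, r = 100);


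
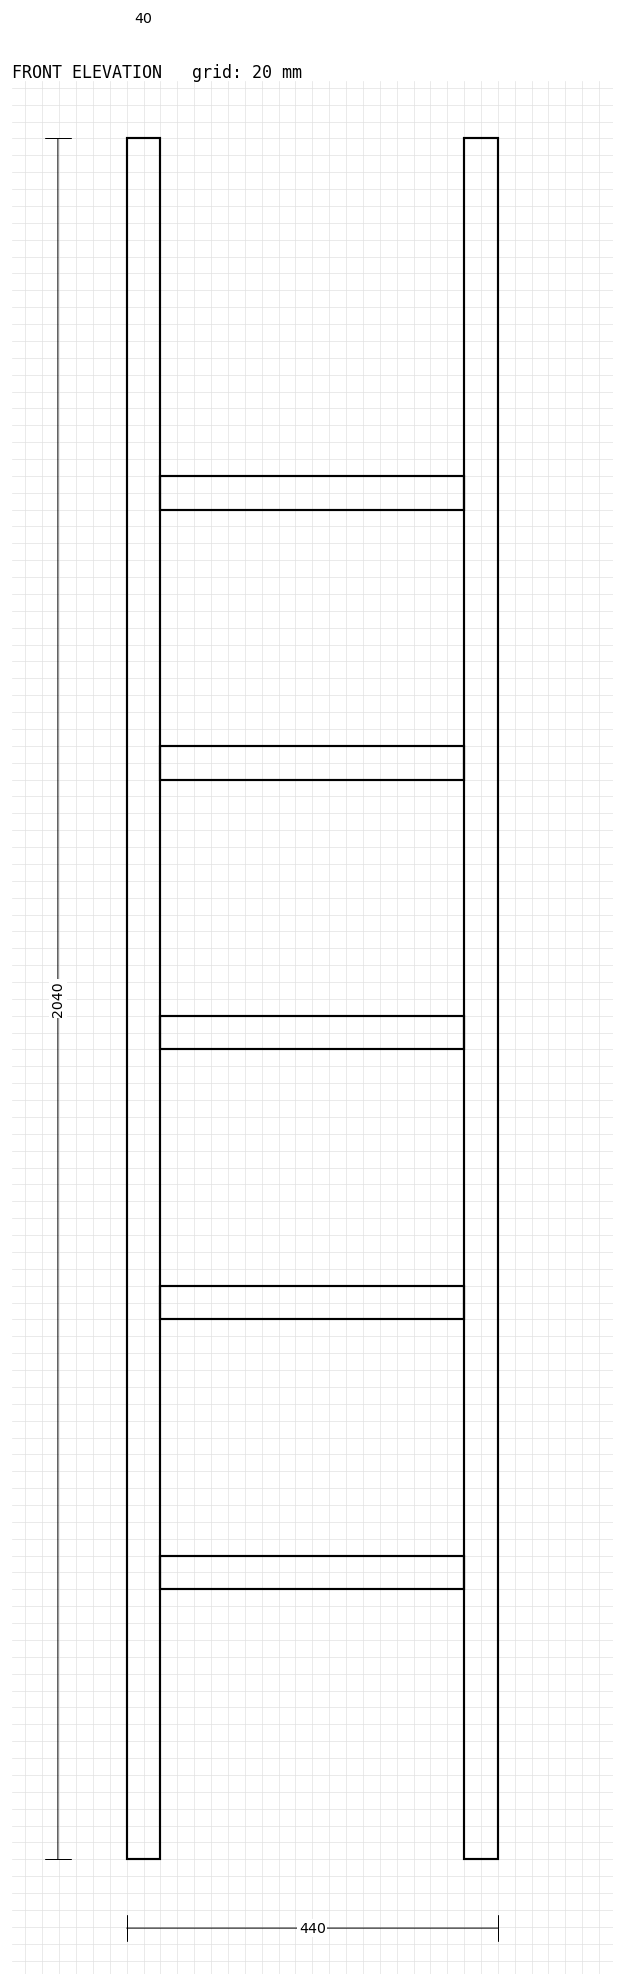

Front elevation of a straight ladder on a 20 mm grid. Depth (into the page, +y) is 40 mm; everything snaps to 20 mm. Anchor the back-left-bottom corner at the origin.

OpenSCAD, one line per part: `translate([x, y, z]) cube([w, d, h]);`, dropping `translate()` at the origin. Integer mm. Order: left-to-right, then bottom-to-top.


cube([40, 40, 2040]);
translate([40, 0, 320]) cube([360, 40, 40]);
translate([40, 0, 640]) cube([360, 40, 40]);
translate([40, 0, 960]) cube([360, 40, 40]);
translate([40, 0, 1280]) cube([360, 40, 40]);
translate([40, 0, 1600]) cube([360, 40, 40]);
translate([400, 0, 0]) cube([40, 40, 2040]);
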